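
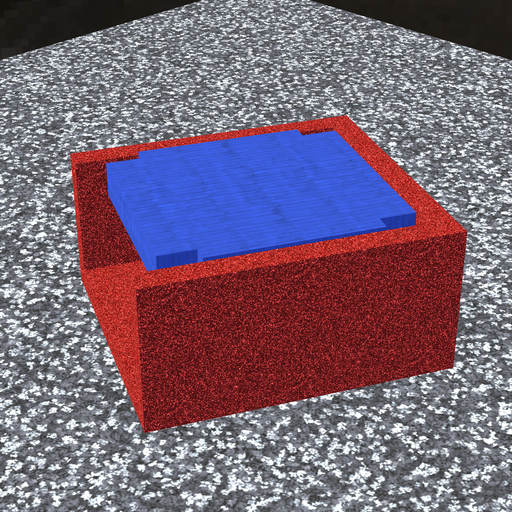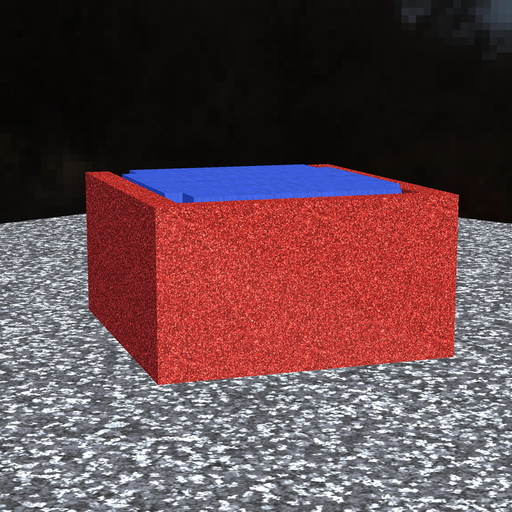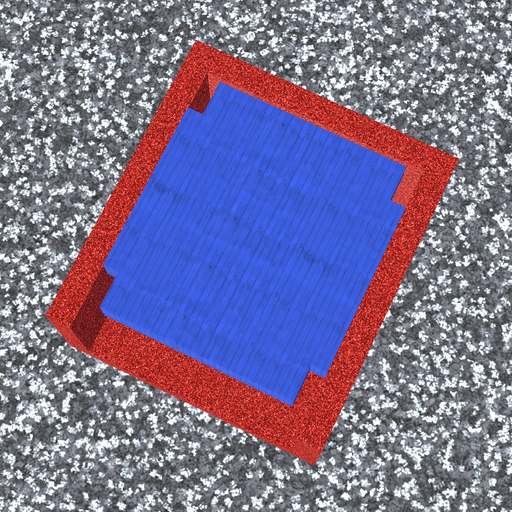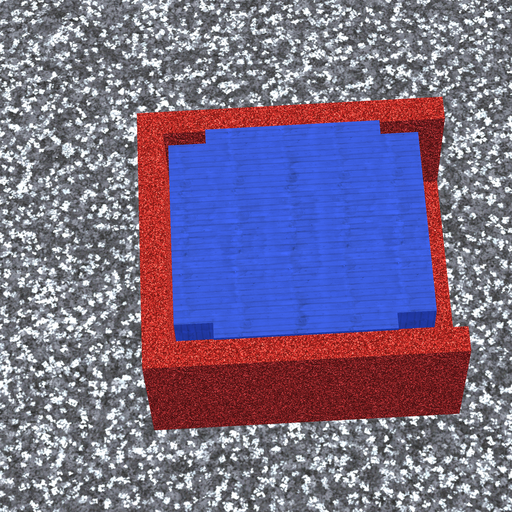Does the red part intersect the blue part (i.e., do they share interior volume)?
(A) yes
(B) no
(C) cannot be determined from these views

(B) no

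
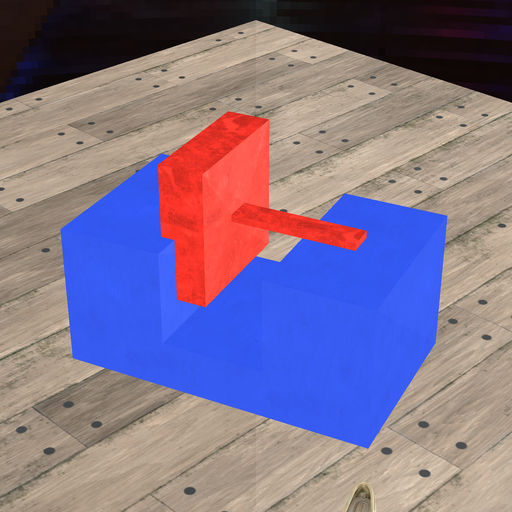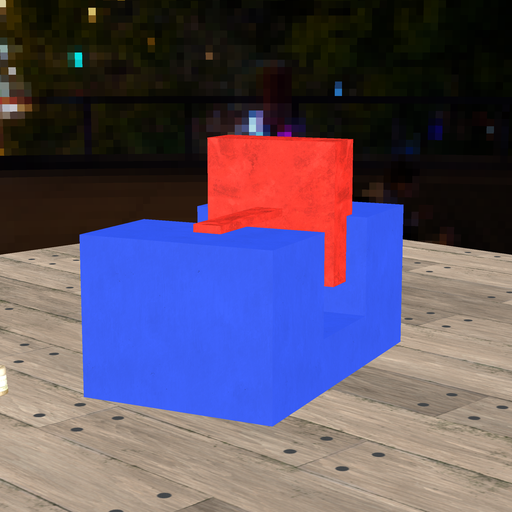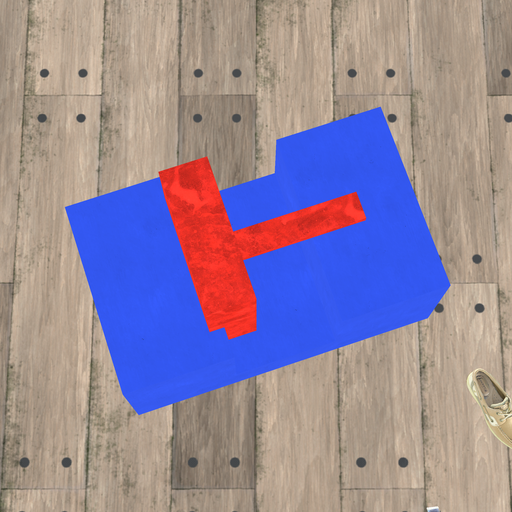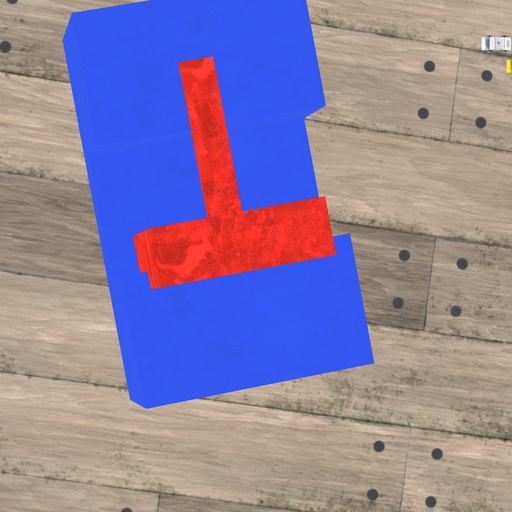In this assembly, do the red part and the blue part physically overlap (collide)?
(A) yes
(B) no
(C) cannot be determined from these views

(A) yes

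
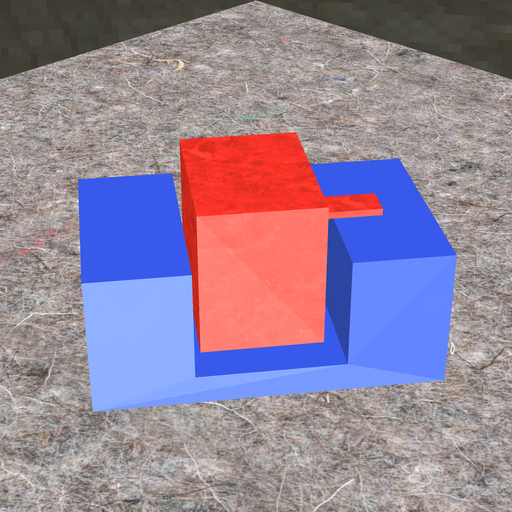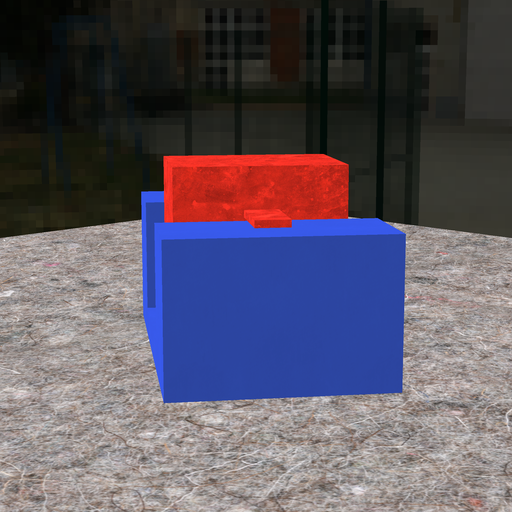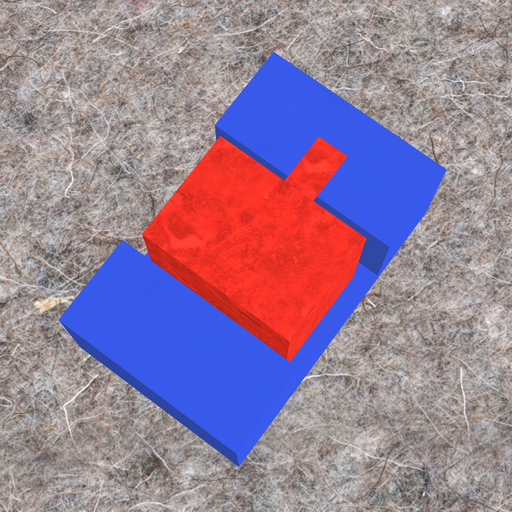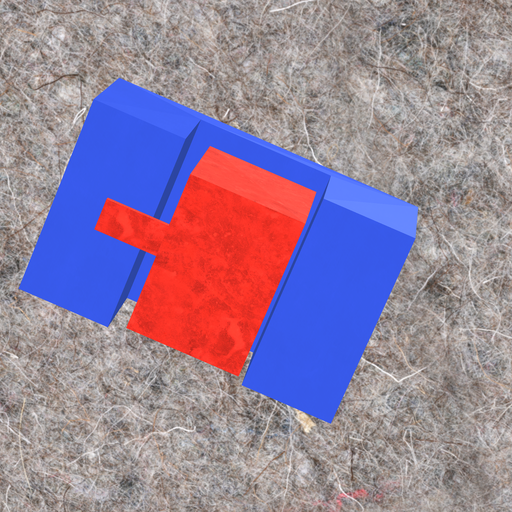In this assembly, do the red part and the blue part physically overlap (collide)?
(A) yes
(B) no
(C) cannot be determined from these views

(B) no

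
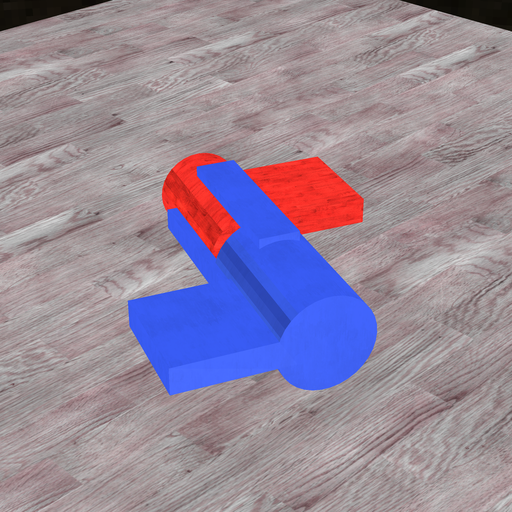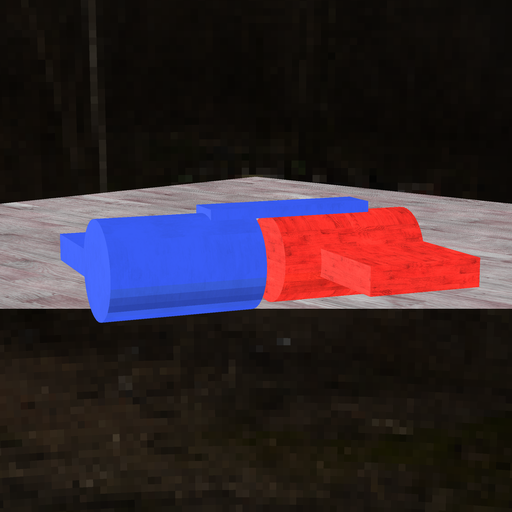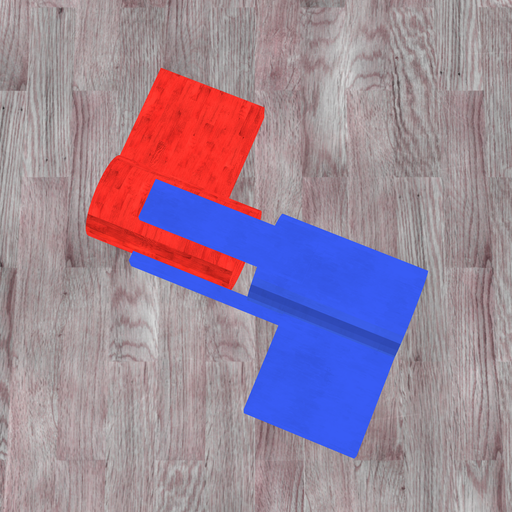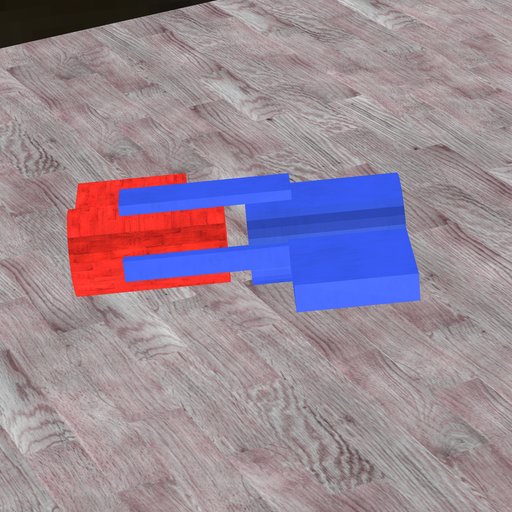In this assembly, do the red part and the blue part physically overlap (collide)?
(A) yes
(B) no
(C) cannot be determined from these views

(B) no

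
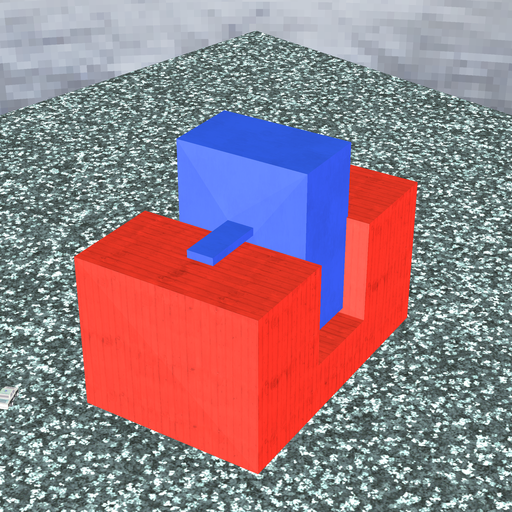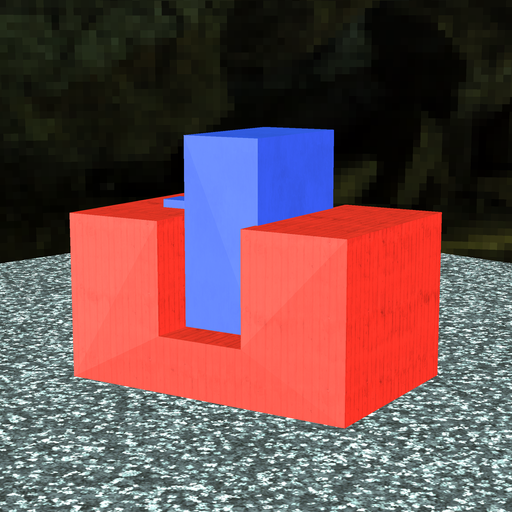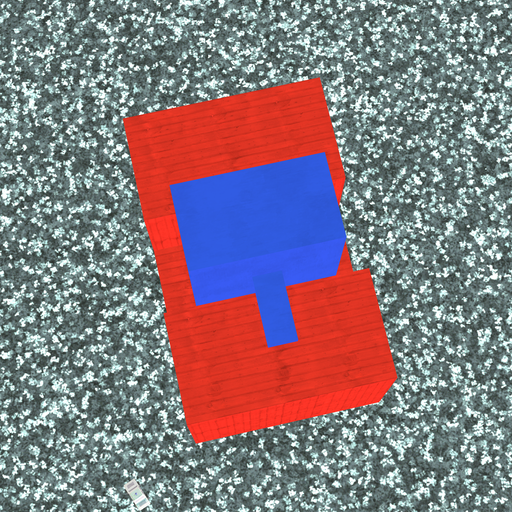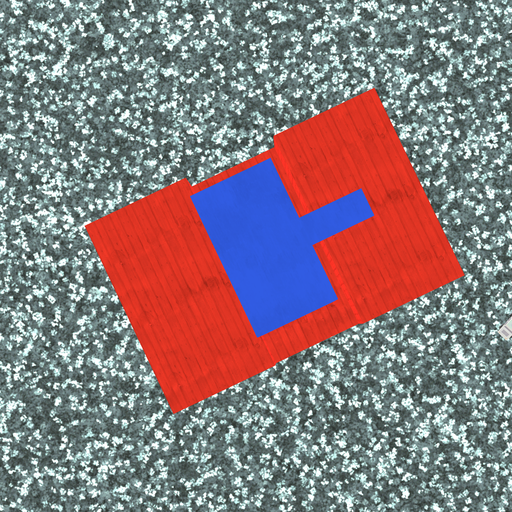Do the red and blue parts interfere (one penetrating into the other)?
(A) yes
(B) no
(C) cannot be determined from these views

(A) yes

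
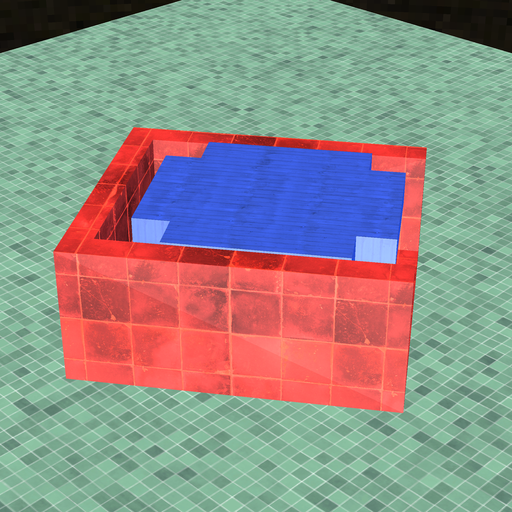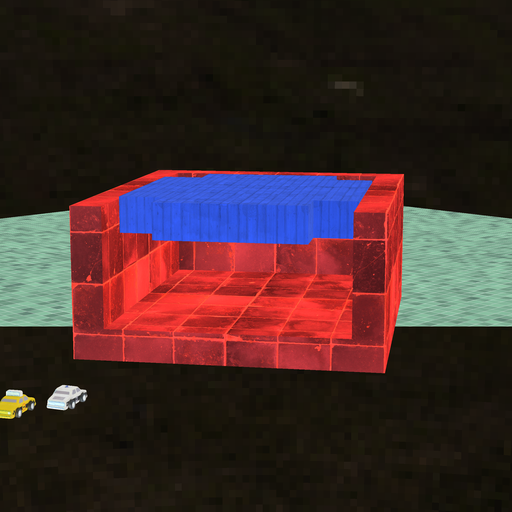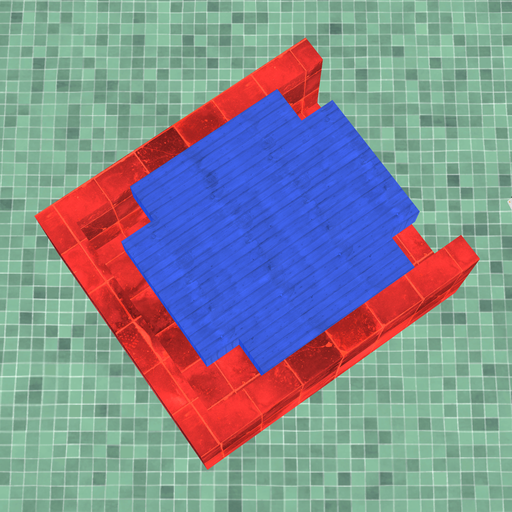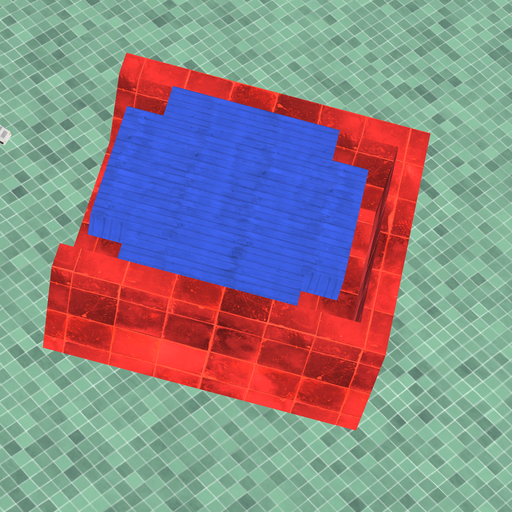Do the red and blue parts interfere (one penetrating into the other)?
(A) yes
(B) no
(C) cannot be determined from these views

(B) no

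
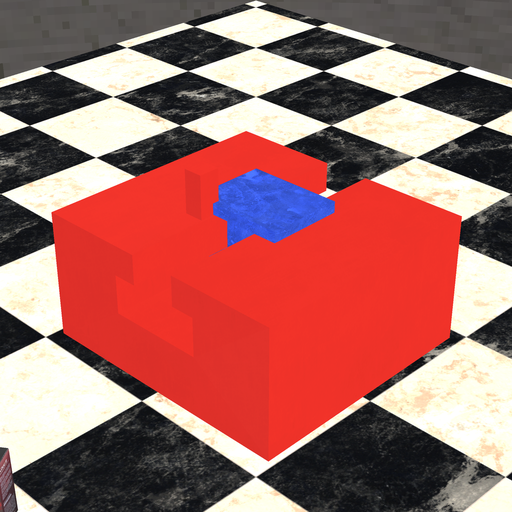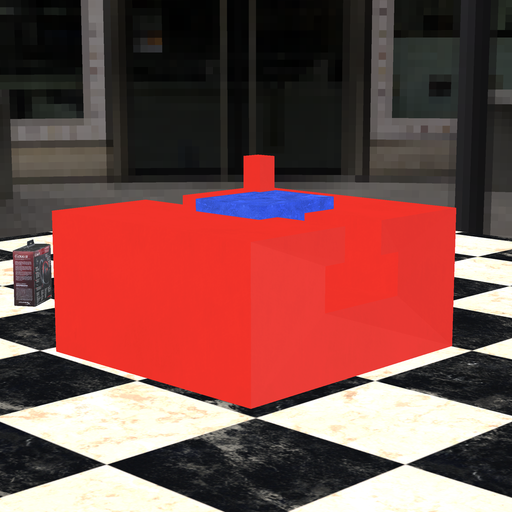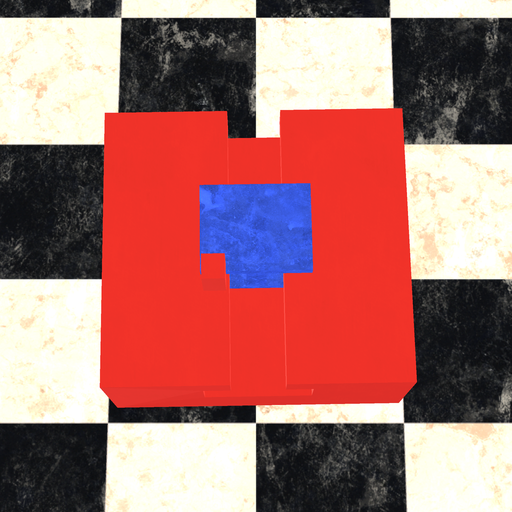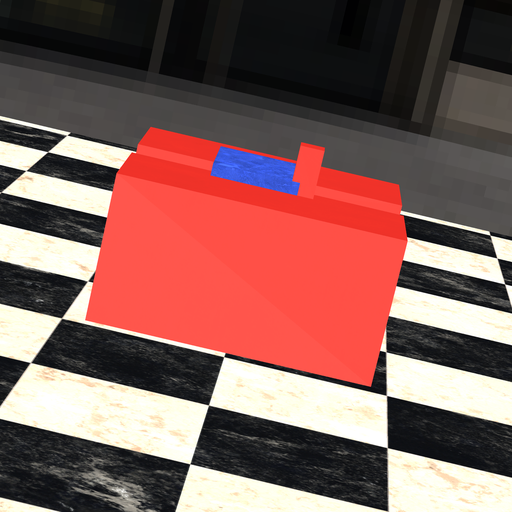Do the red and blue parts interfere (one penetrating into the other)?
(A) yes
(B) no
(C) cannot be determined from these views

(A) yes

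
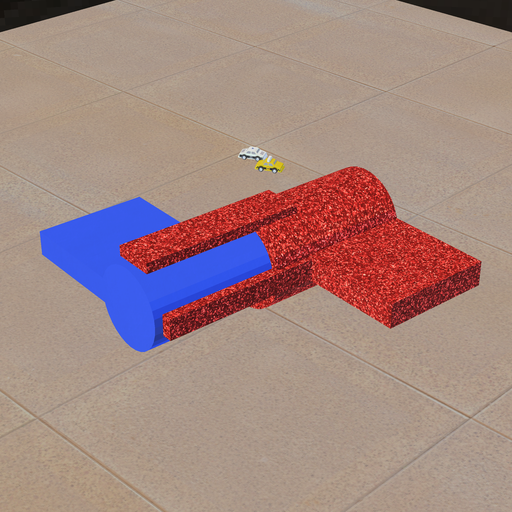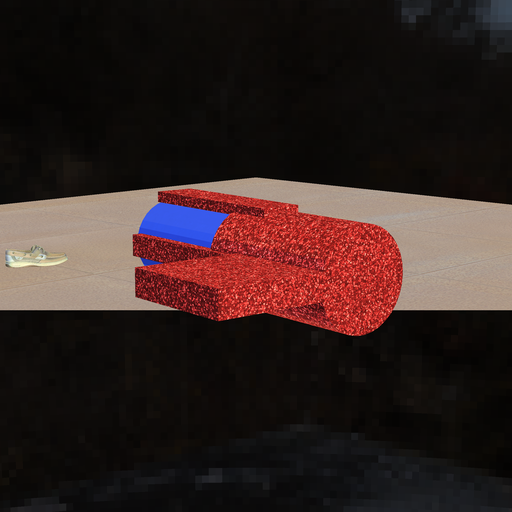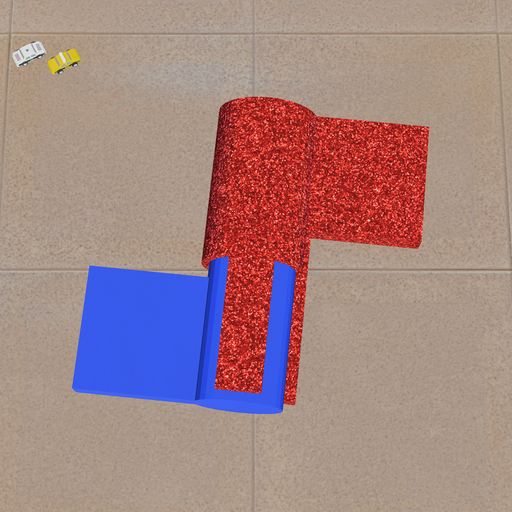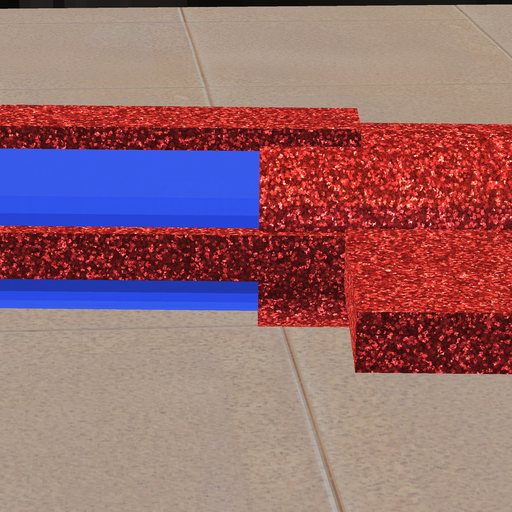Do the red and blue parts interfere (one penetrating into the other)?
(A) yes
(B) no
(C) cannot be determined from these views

(A) yes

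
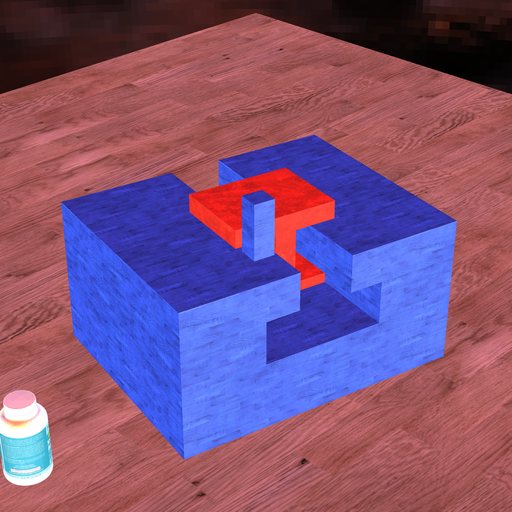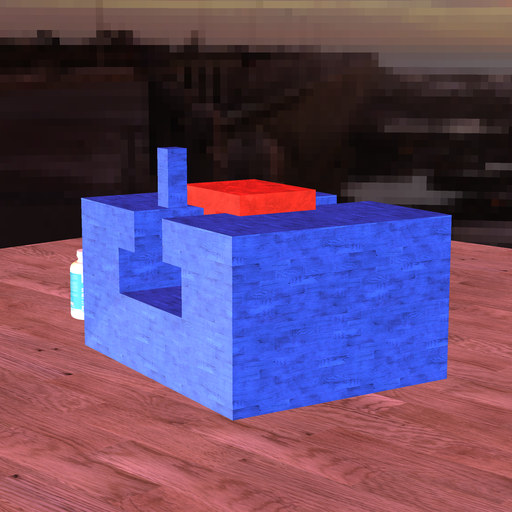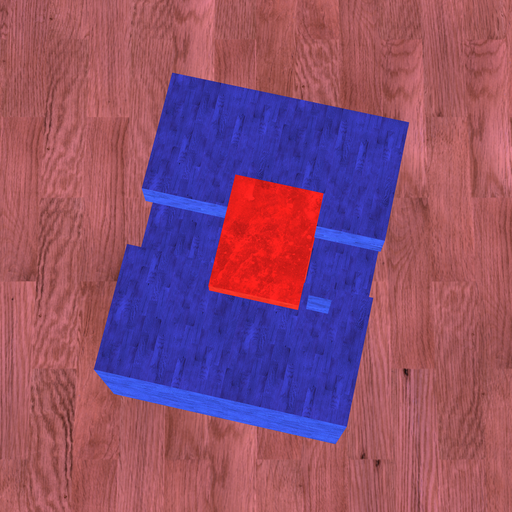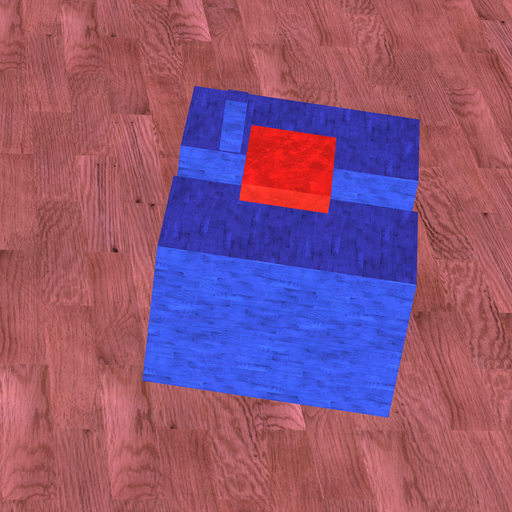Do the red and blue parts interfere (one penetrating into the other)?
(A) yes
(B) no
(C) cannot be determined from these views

(B) no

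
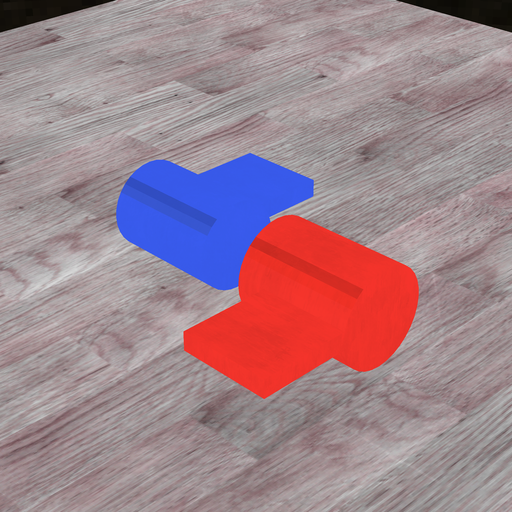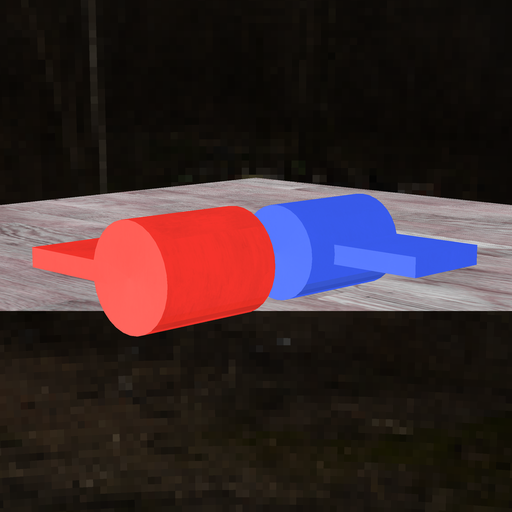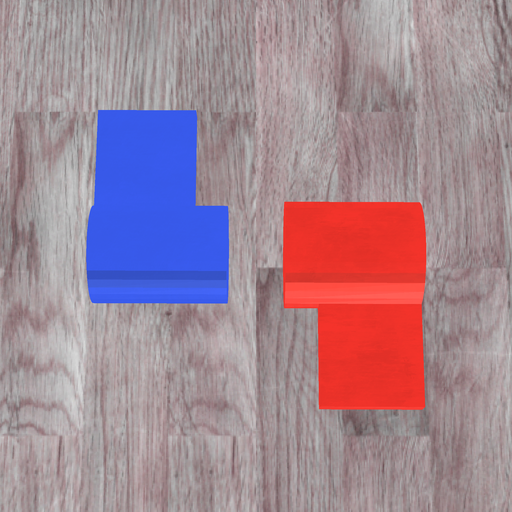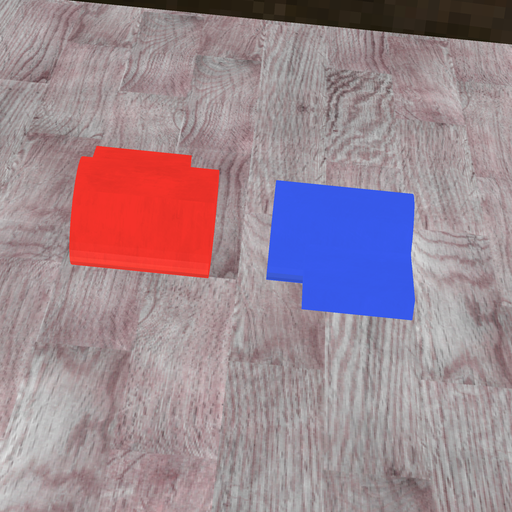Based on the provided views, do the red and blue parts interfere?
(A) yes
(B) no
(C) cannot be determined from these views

(B) no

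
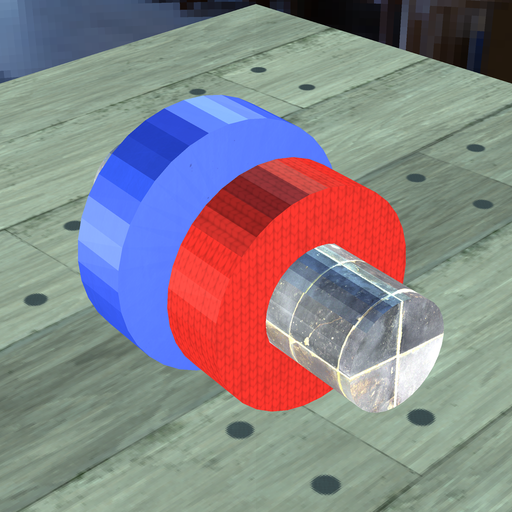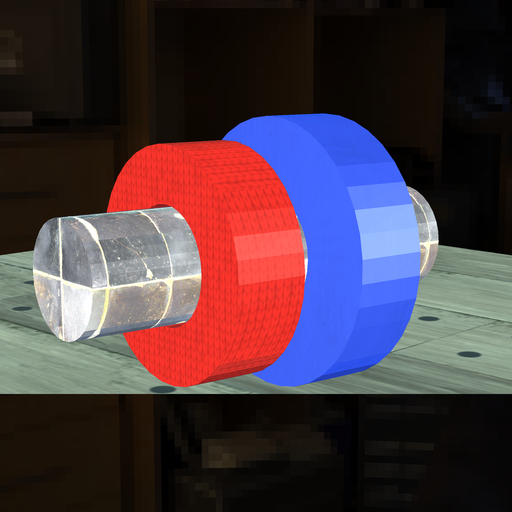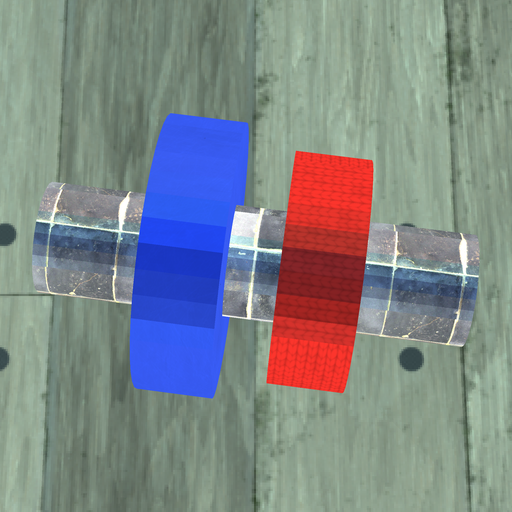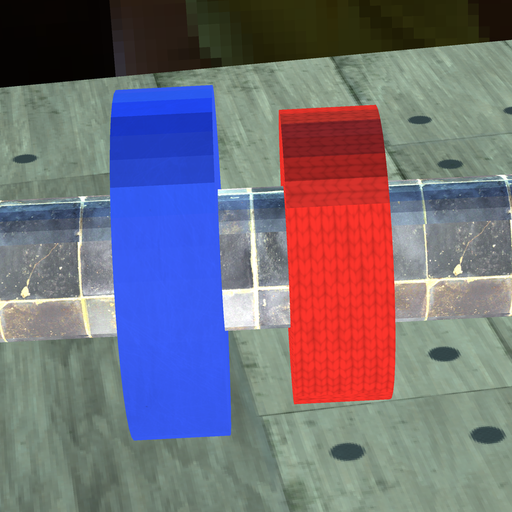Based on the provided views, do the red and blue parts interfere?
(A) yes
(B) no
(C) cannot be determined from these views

(B) no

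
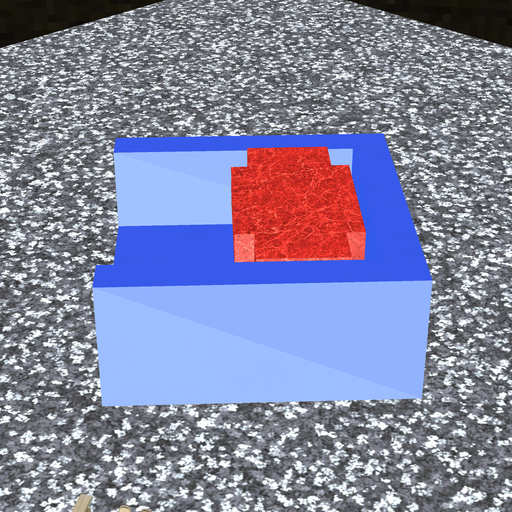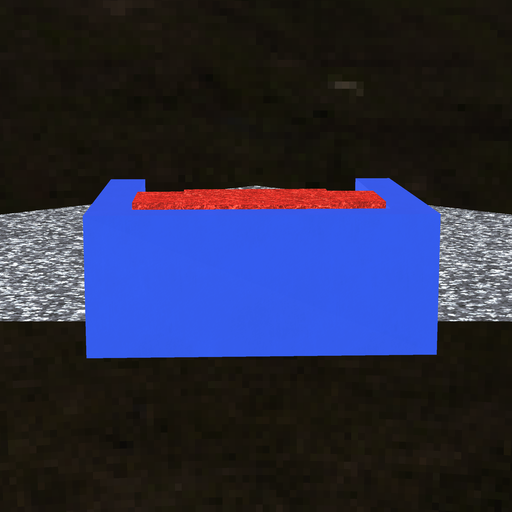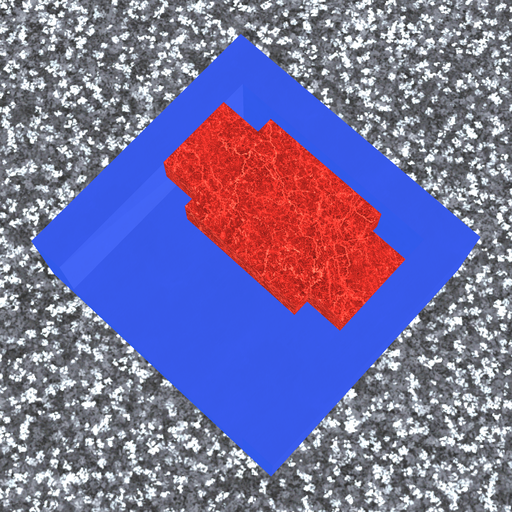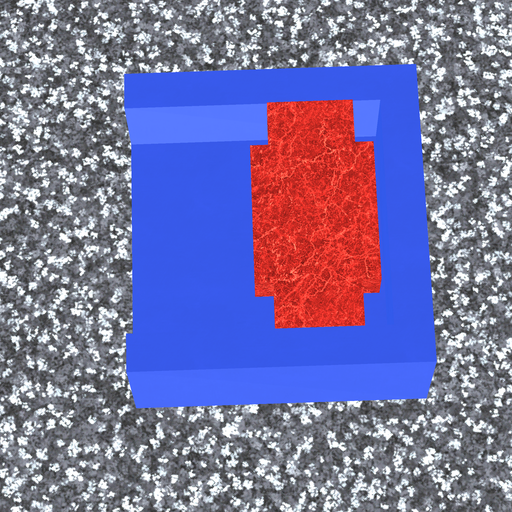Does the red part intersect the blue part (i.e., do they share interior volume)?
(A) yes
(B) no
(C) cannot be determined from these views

(B) no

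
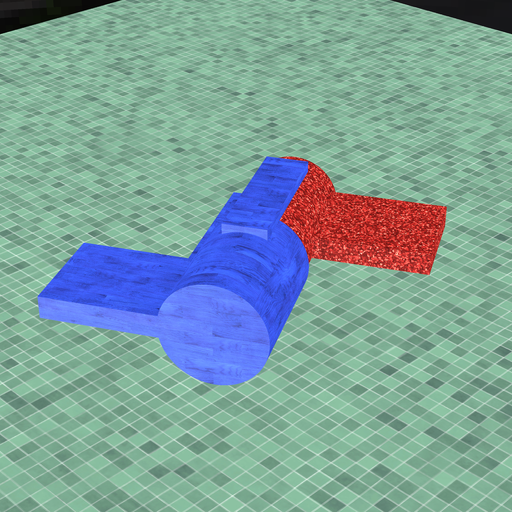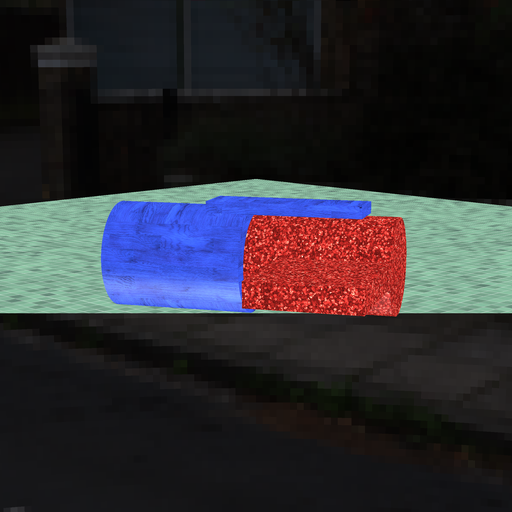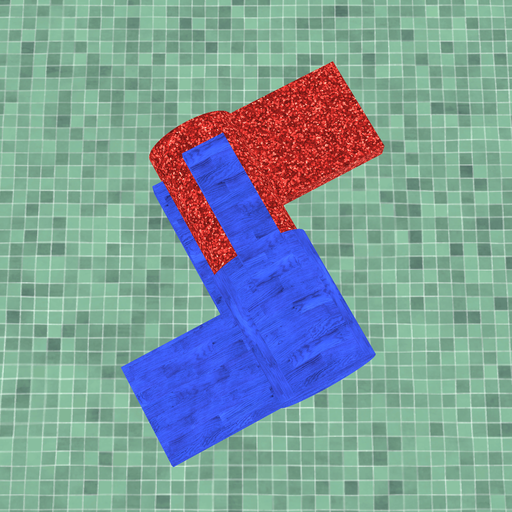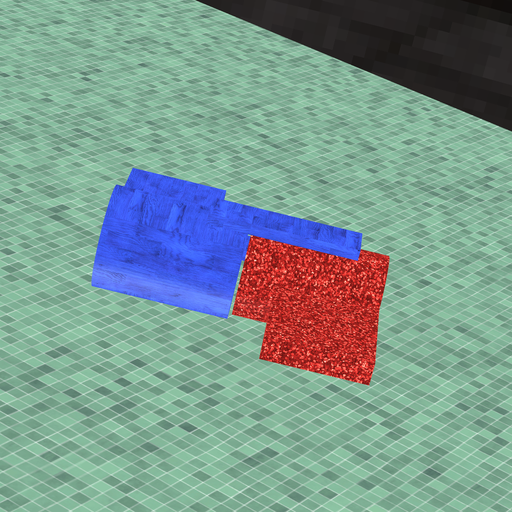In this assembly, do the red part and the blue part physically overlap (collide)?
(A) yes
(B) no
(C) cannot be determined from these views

(B) no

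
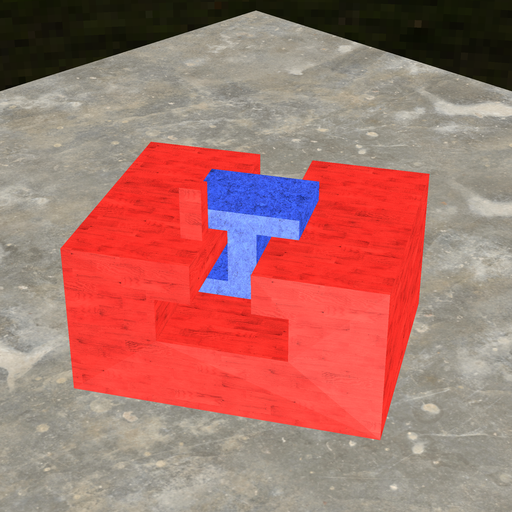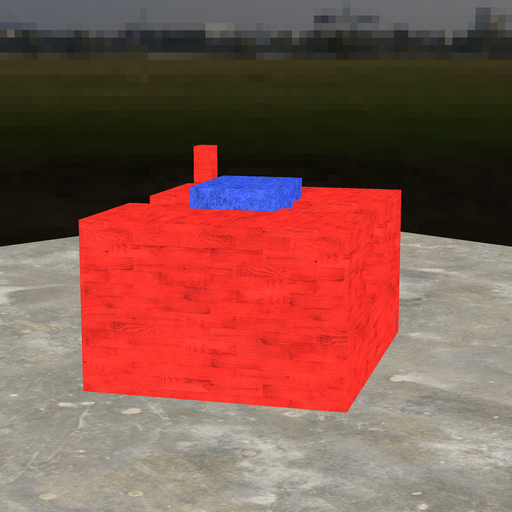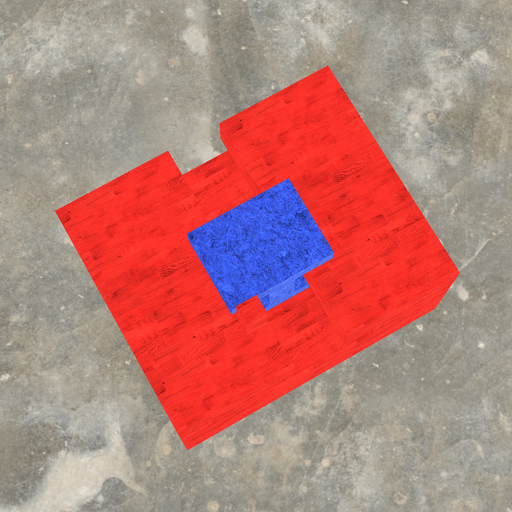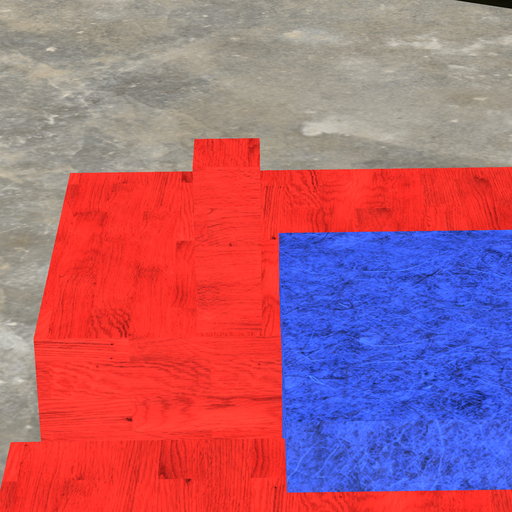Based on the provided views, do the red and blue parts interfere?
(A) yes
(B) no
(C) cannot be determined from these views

(B) no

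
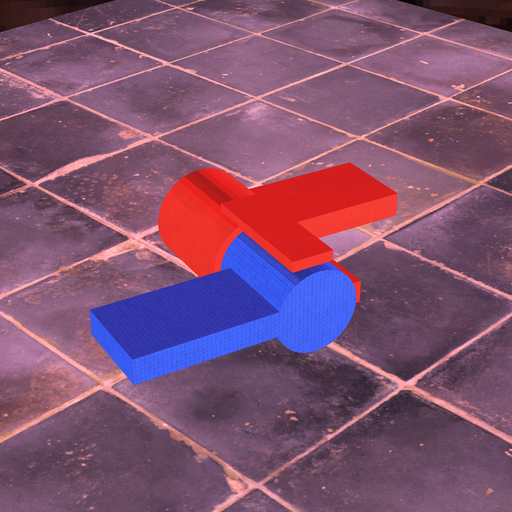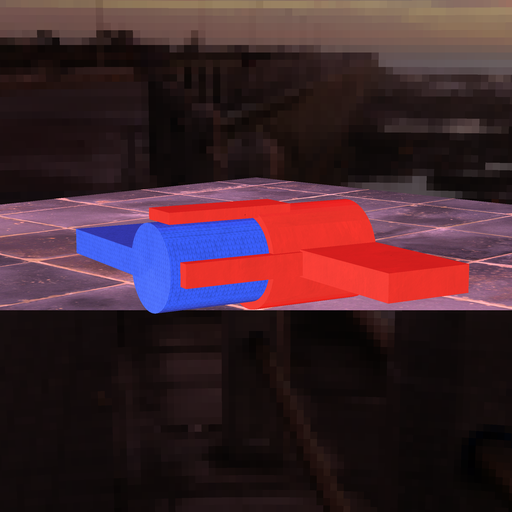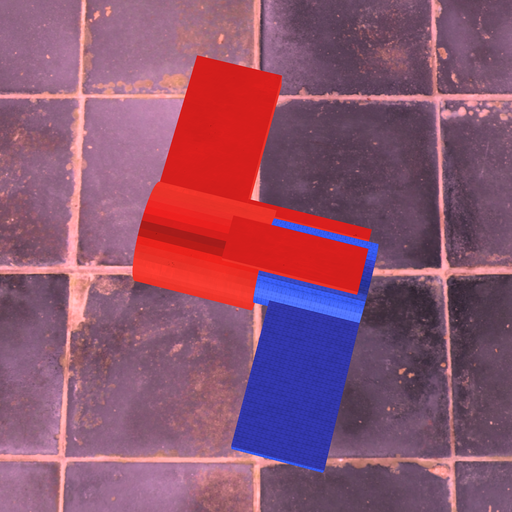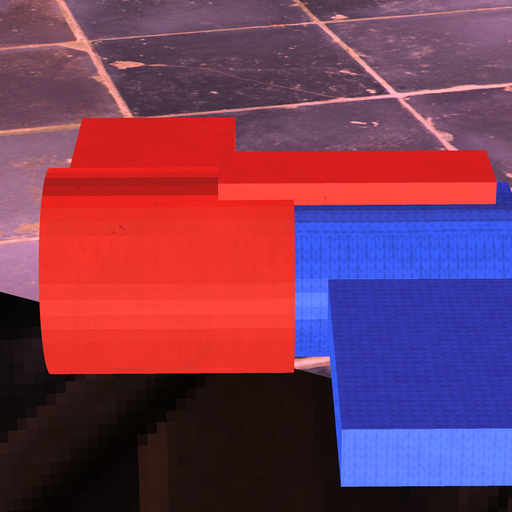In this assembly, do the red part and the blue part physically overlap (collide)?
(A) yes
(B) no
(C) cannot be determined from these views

(A) yes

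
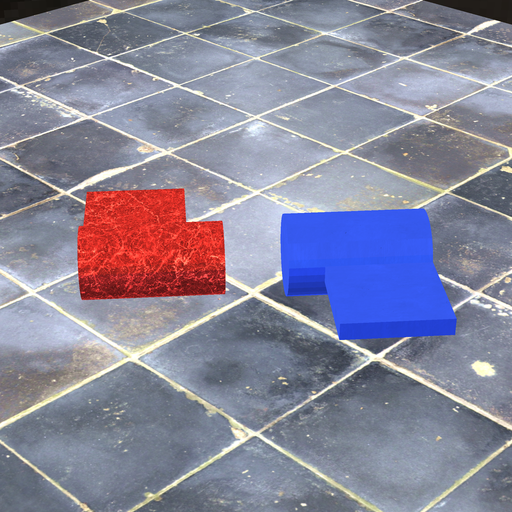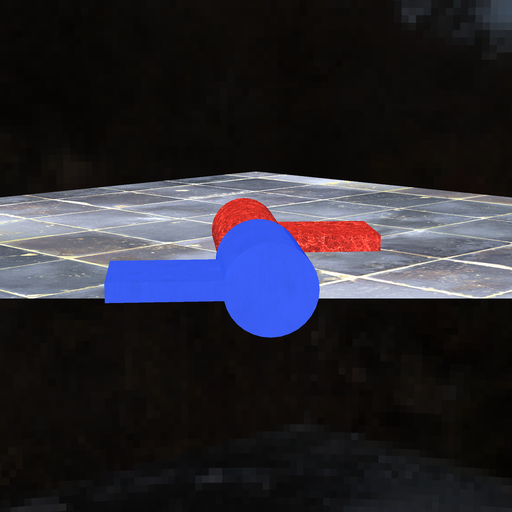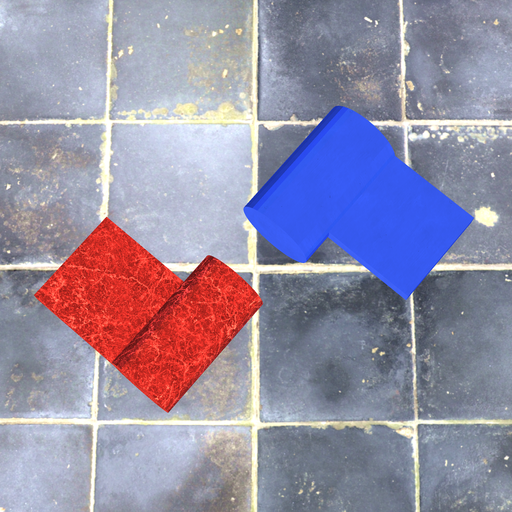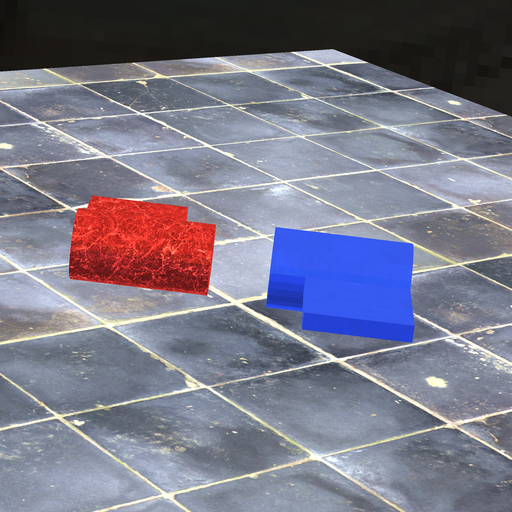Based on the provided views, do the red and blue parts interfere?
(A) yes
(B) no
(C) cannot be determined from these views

(B) no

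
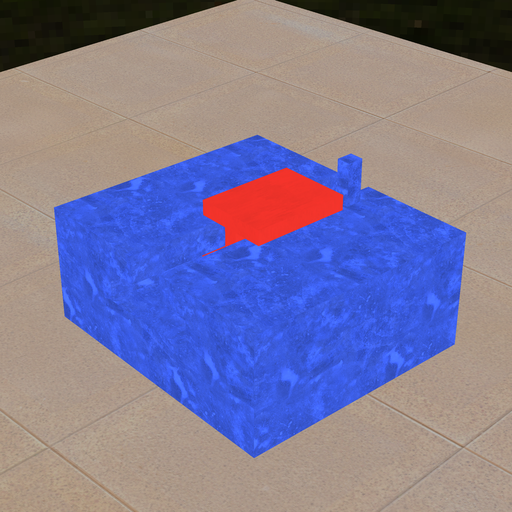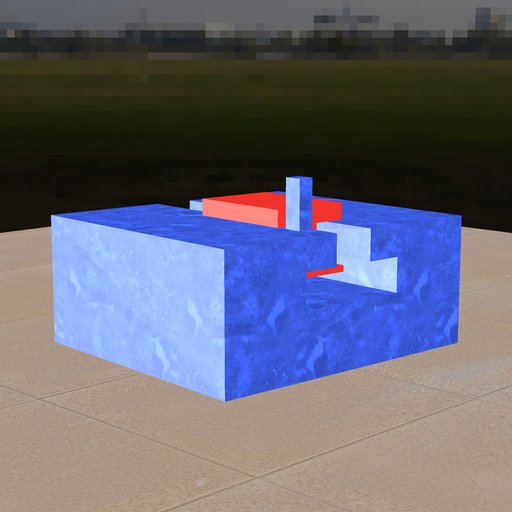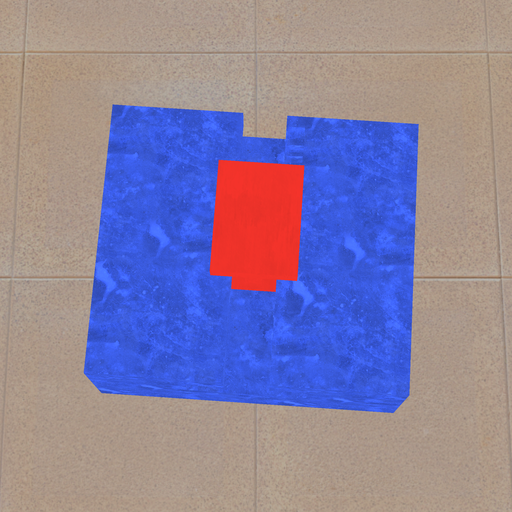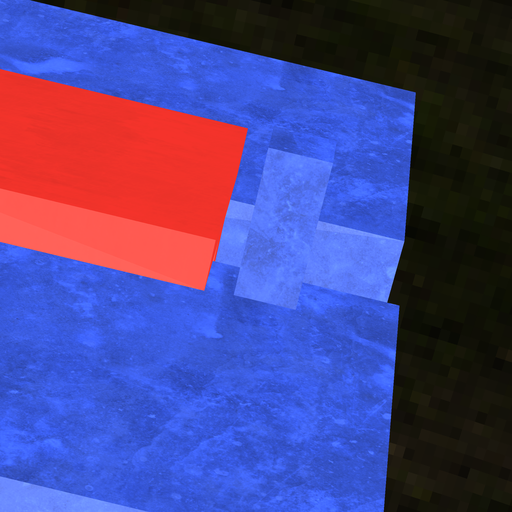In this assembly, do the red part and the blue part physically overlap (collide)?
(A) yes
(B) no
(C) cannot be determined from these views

(B) no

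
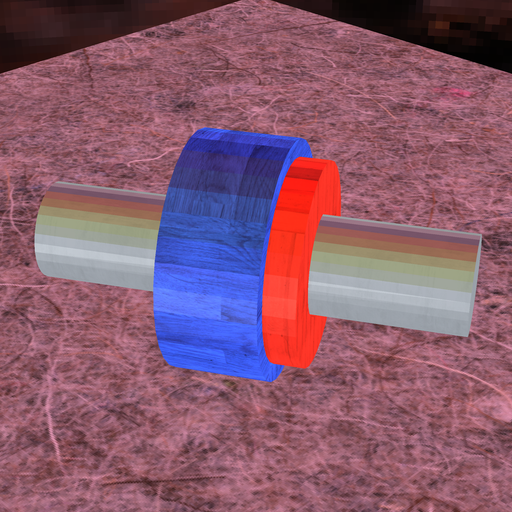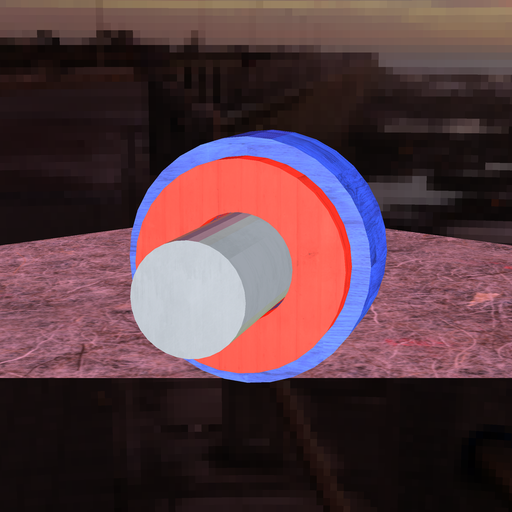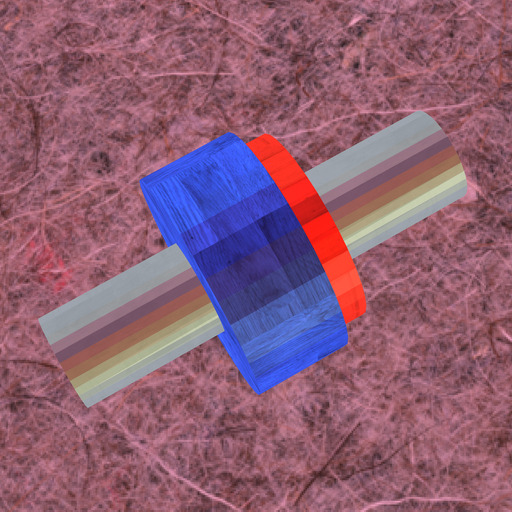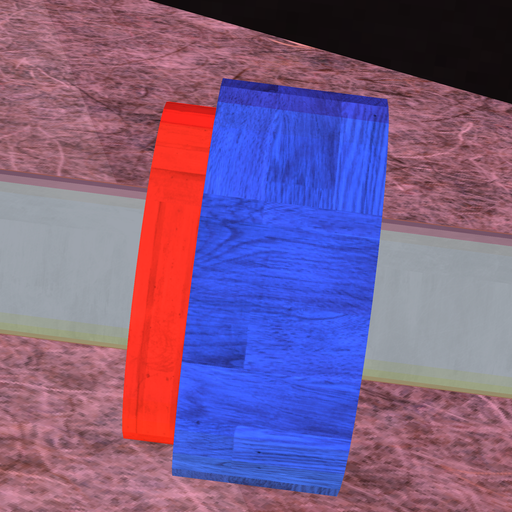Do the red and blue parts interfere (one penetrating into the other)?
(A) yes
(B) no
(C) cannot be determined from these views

(A) yes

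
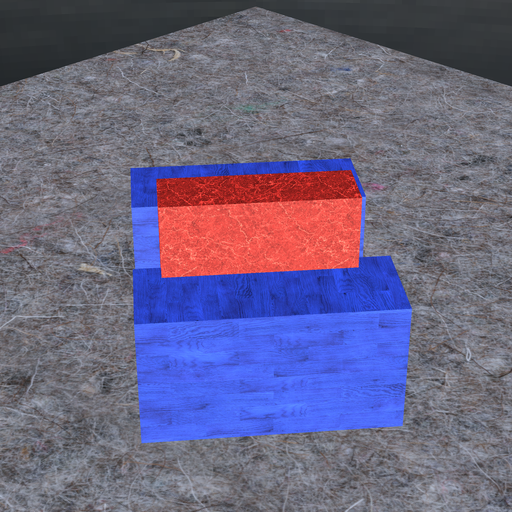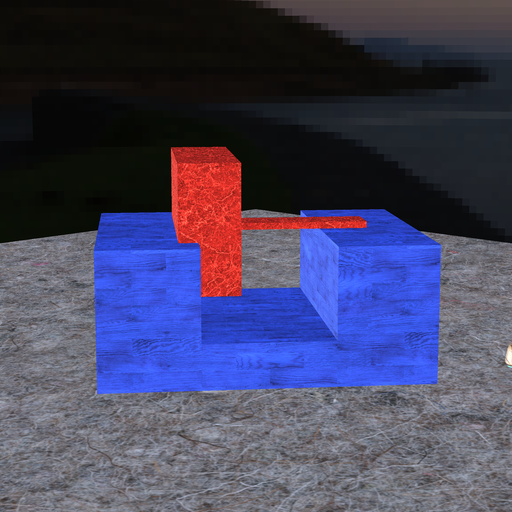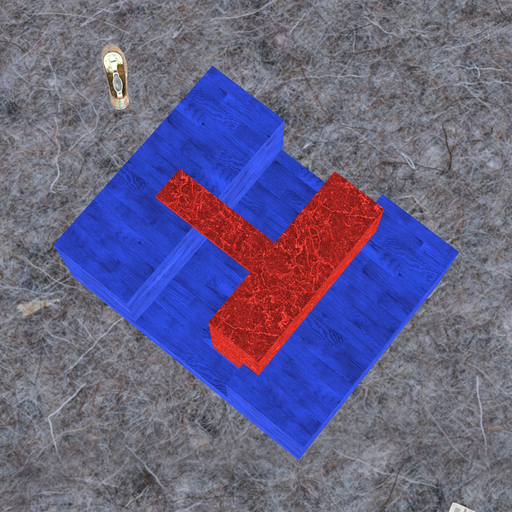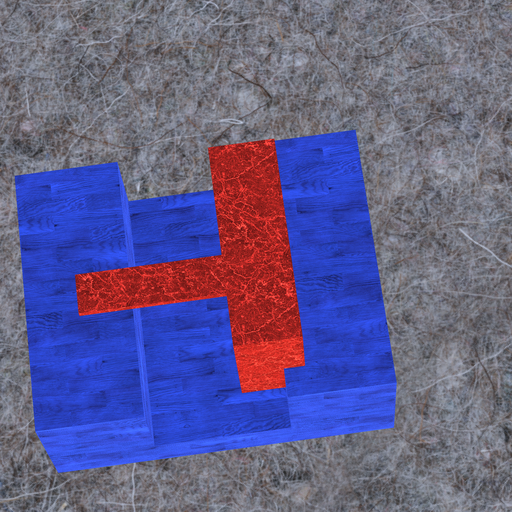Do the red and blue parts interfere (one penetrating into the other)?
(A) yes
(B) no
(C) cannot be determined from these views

(A) yes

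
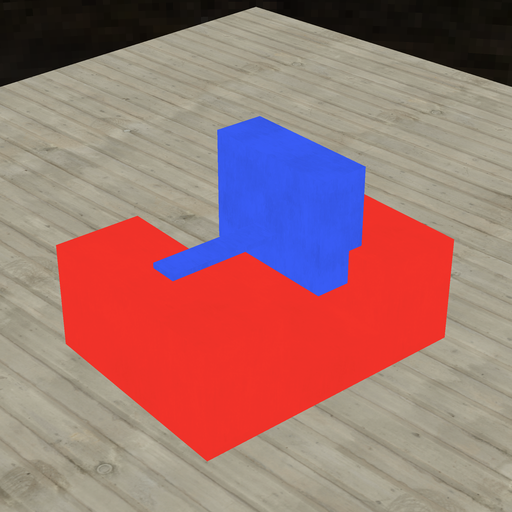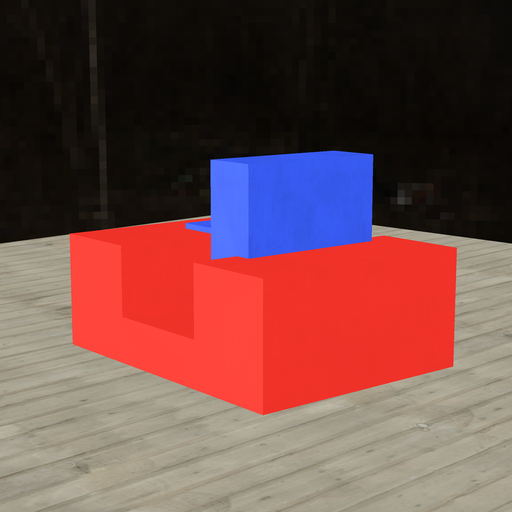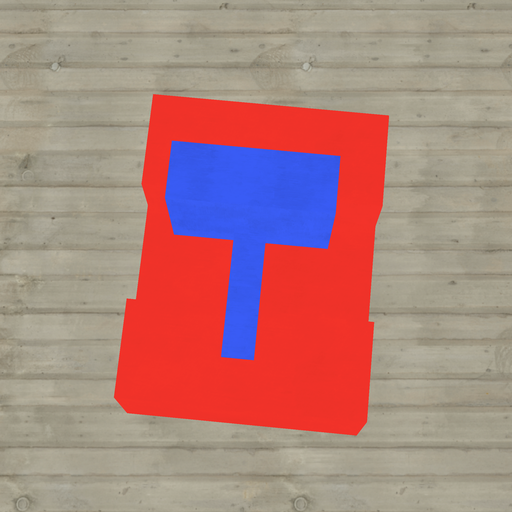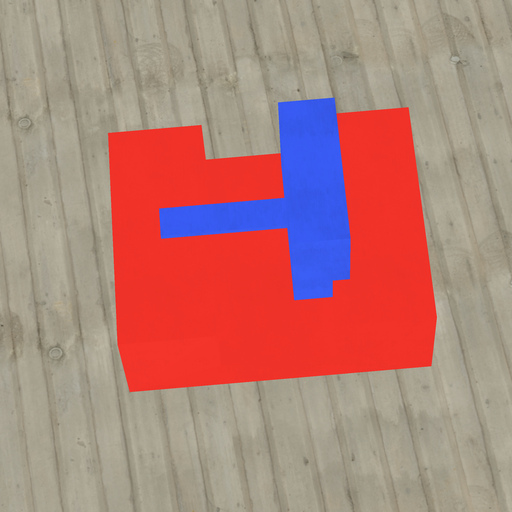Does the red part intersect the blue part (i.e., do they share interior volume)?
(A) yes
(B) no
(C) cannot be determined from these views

(A) yes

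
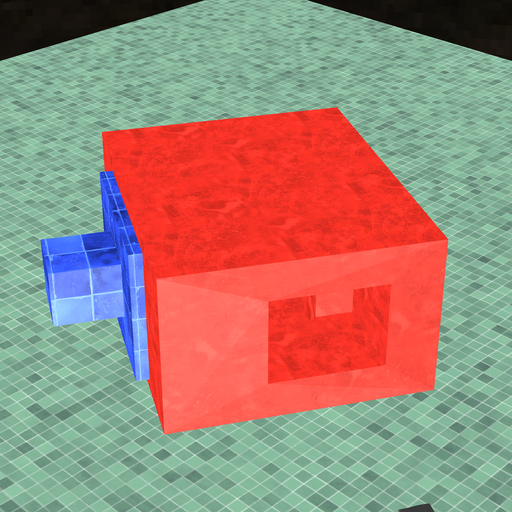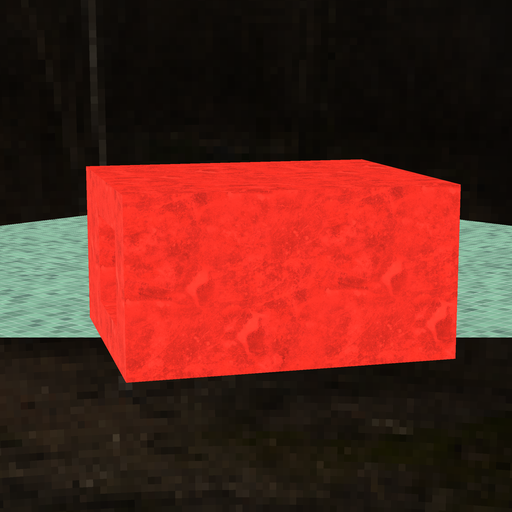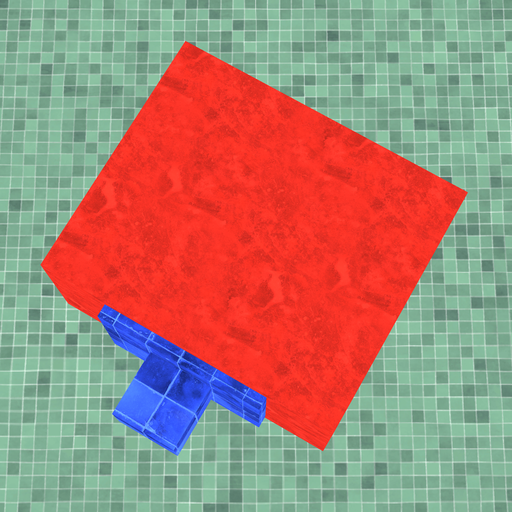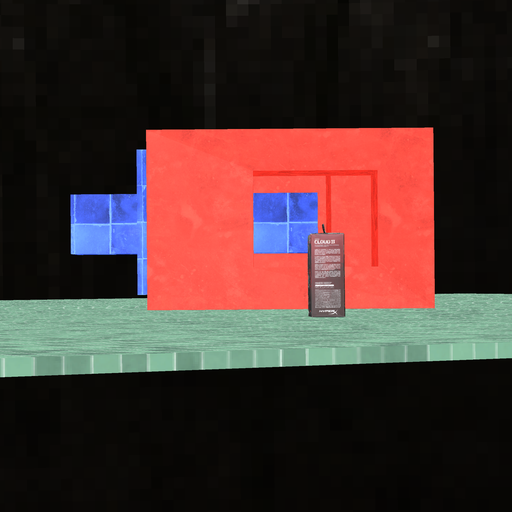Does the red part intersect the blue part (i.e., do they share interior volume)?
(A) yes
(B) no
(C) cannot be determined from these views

(B) no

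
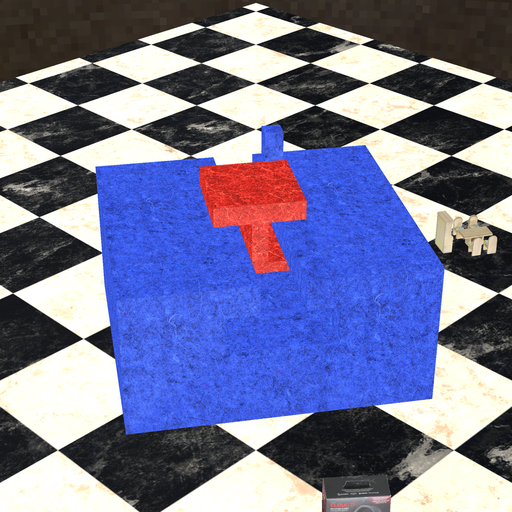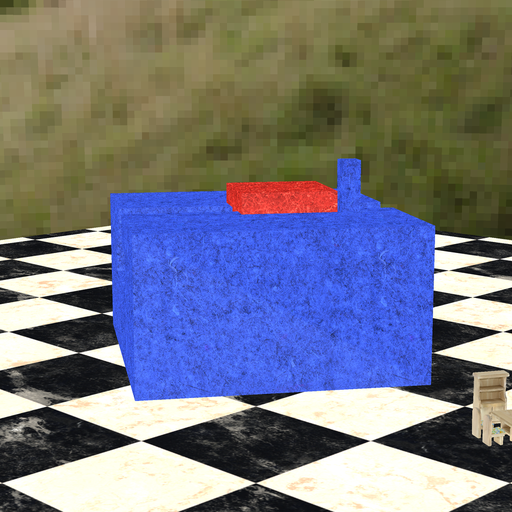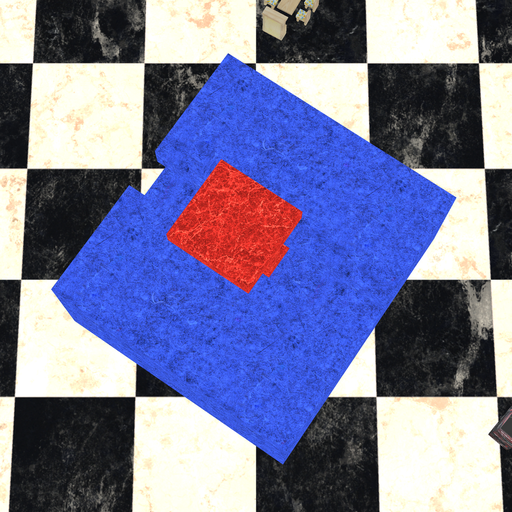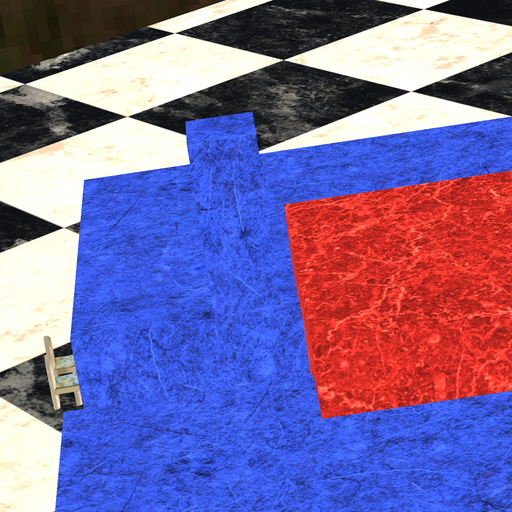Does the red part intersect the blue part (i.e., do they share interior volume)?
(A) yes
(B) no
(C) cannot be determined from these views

(B) no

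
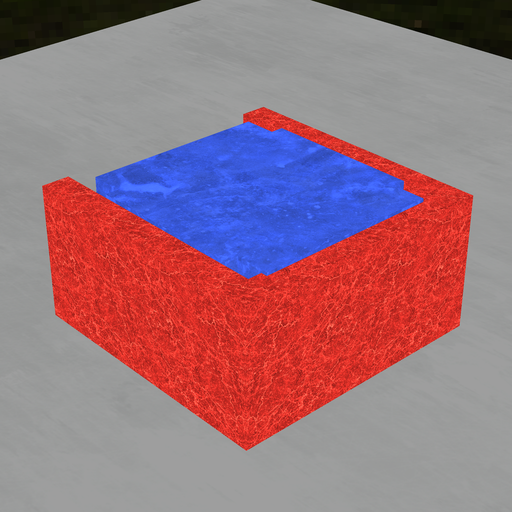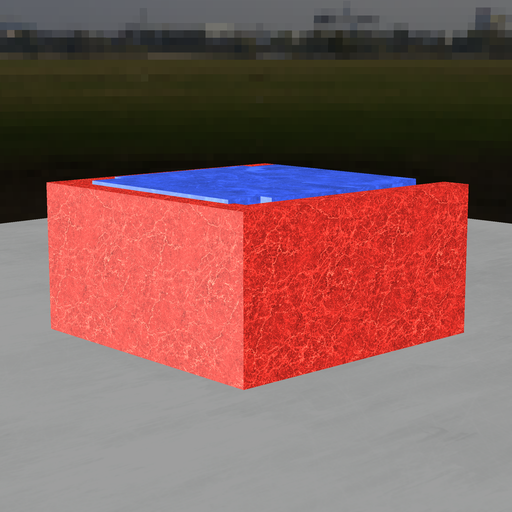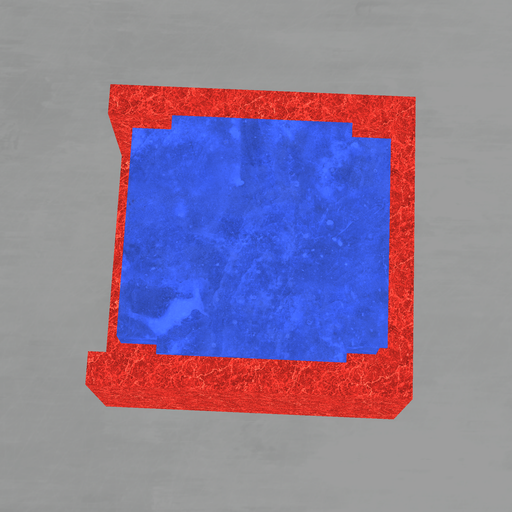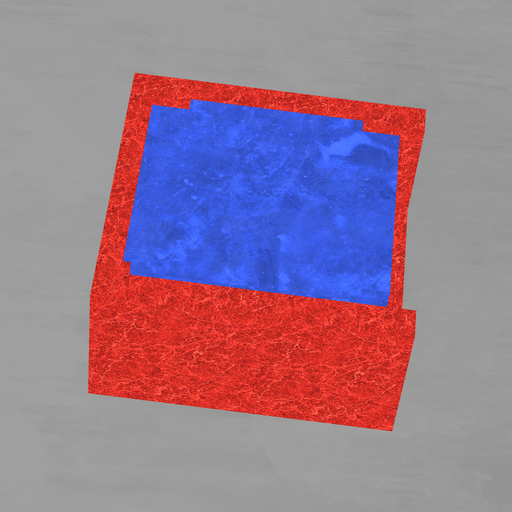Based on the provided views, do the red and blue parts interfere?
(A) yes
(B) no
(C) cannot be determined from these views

(A) yes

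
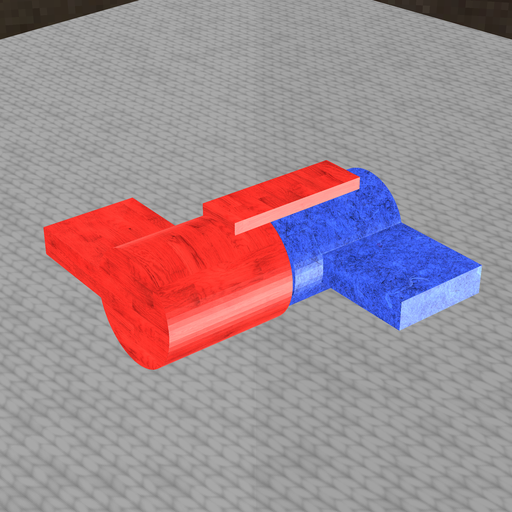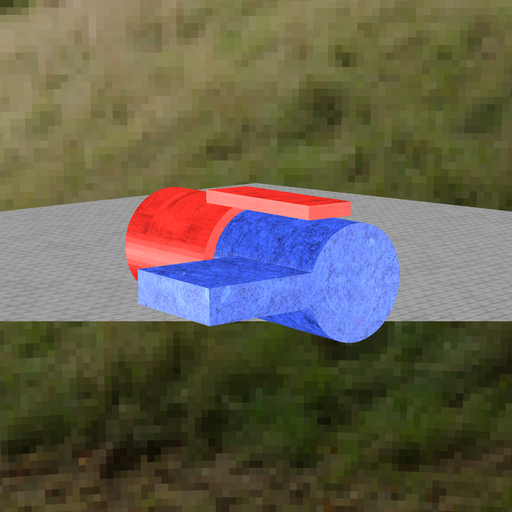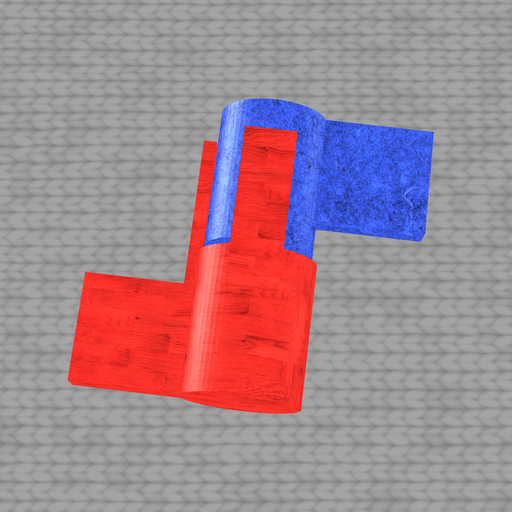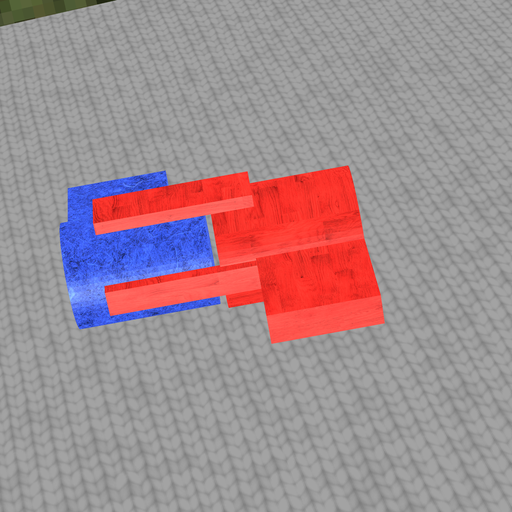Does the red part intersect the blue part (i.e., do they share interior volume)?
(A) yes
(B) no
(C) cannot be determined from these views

(B) no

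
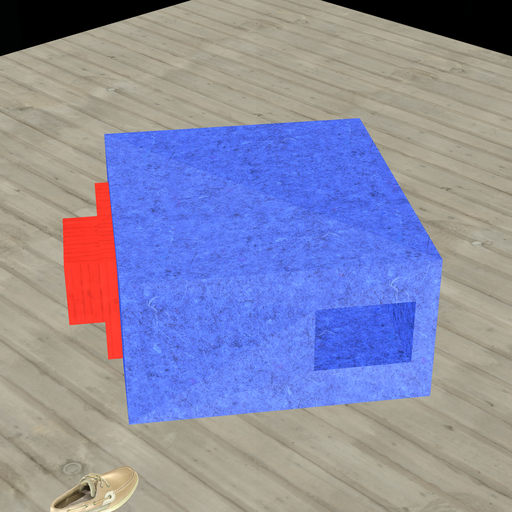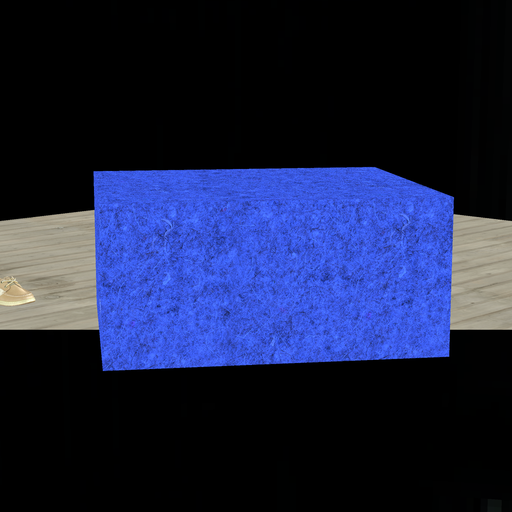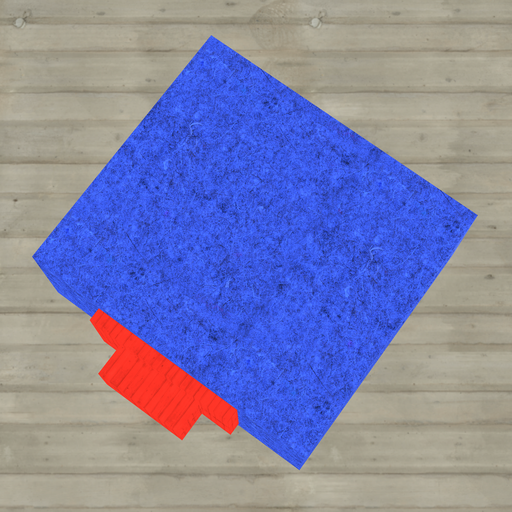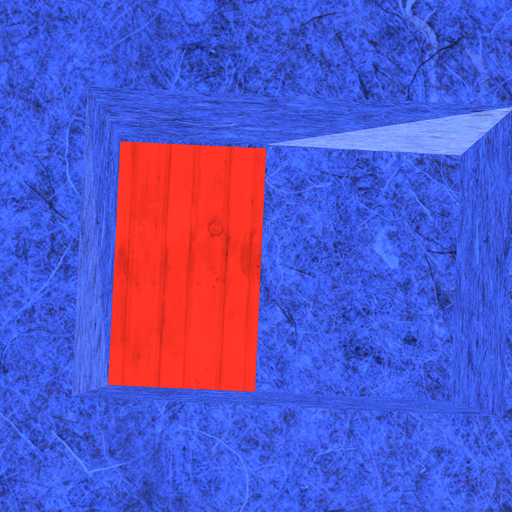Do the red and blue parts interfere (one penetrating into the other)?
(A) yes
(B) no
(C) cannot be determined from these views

(A) yes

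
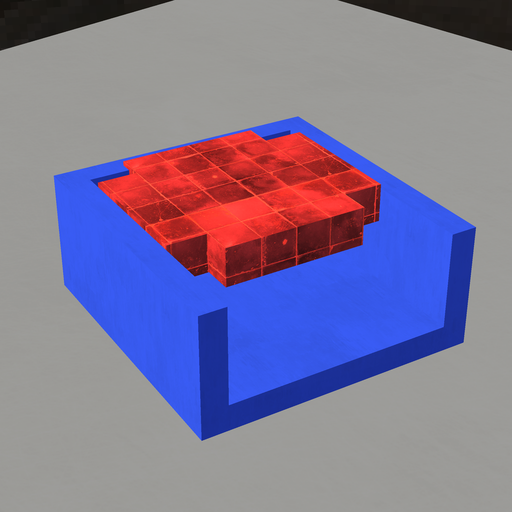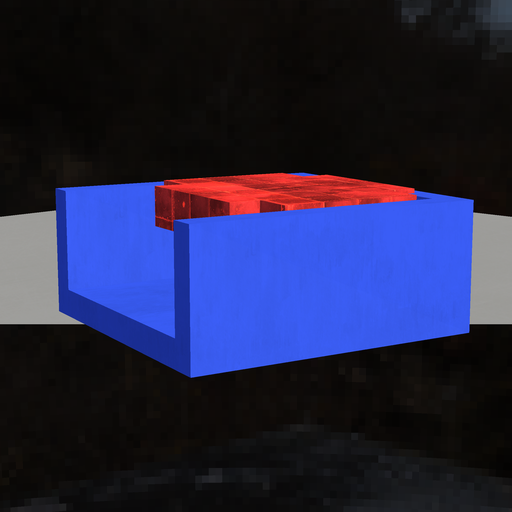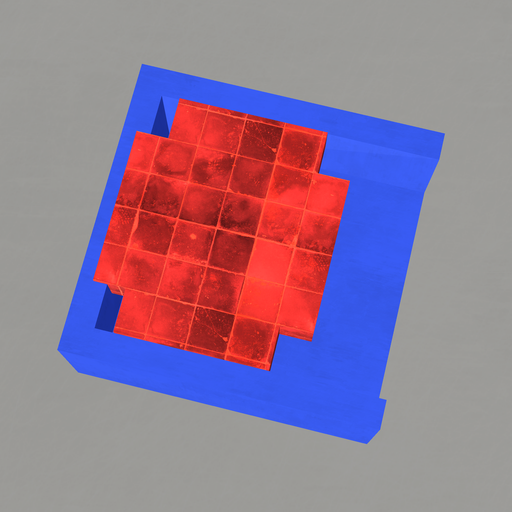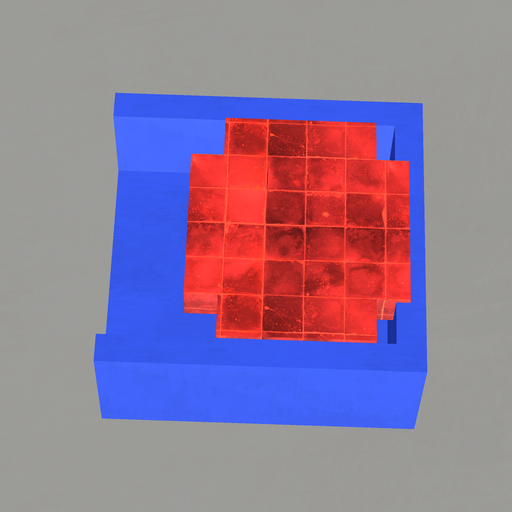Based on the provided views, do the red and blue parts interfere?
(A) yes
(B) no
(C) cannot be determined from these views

(A) yes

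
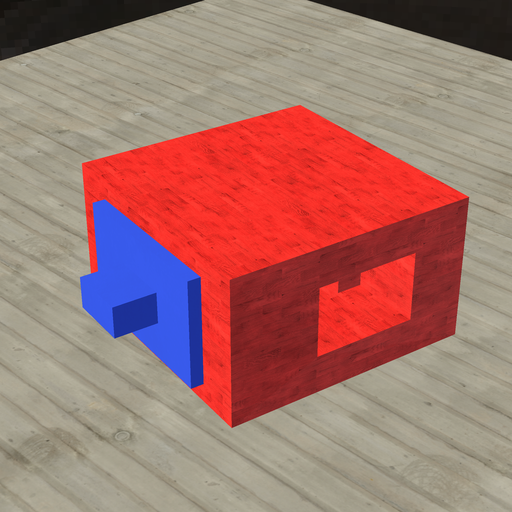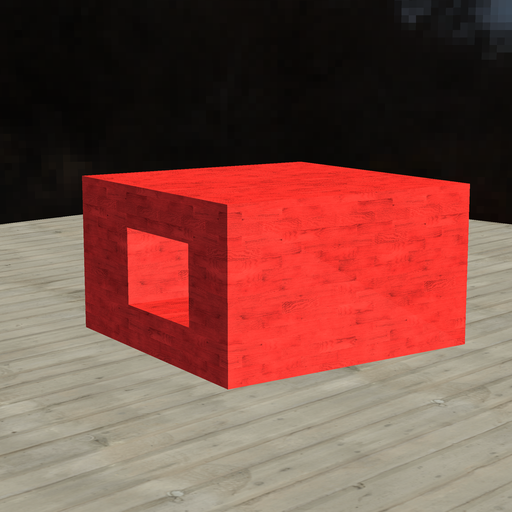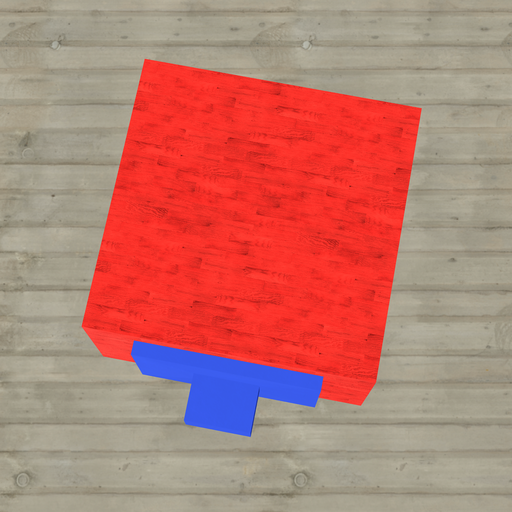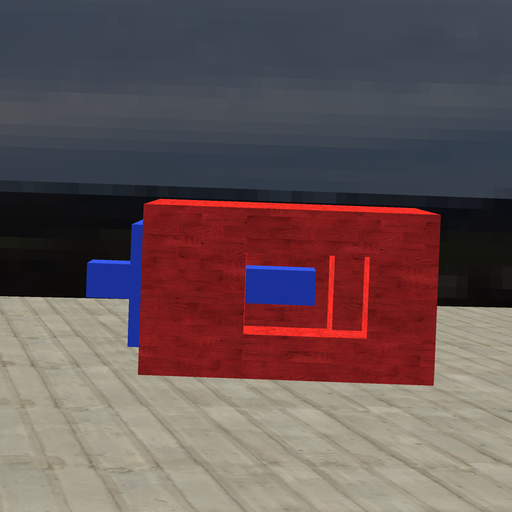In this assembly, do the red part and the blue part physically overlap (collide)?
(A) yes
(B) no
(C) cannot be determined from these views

(B) no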